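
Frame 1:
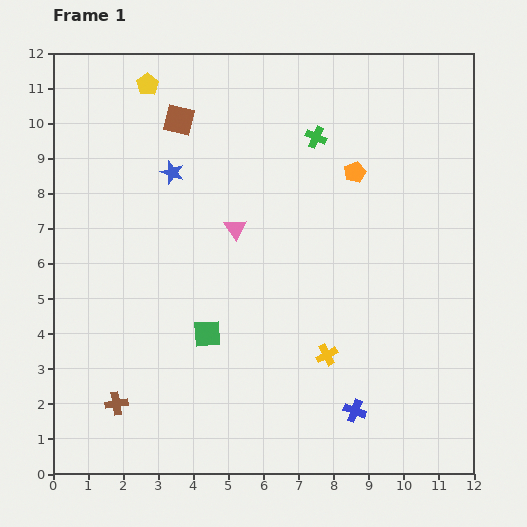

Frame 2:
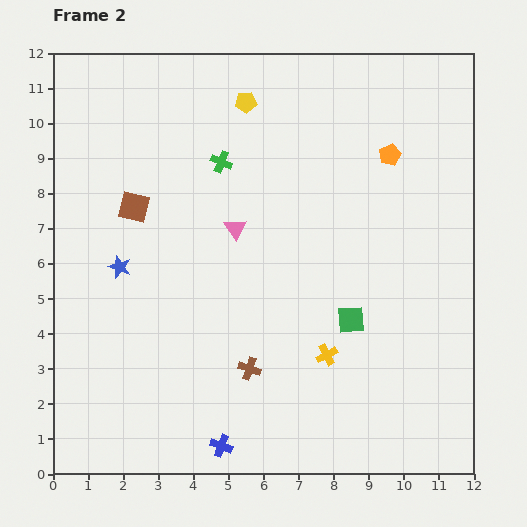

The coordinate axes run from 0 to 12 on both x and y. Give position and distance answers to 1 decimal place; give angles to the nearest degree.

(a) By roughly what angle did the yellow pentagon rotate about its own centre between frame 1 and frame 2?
30° clockwise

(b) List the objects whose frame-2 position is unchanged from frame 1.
the yellow cross, the pink triangle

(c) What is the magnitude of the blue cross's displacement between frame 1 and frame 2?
3.9

The blue cross moved from (8.6, 1.8) to (4.8, 0.8), a distance of √(3.8² + 1.0²) ≈ 3.9.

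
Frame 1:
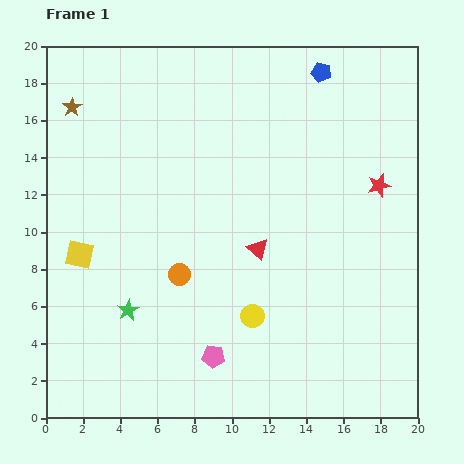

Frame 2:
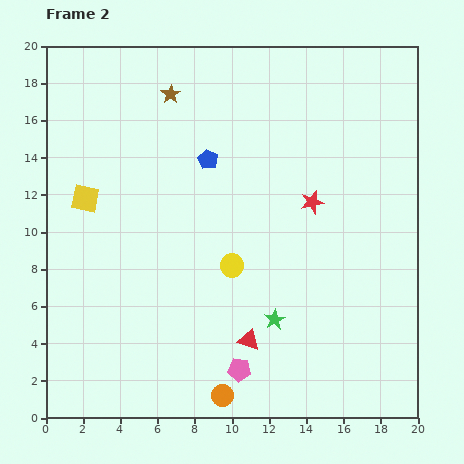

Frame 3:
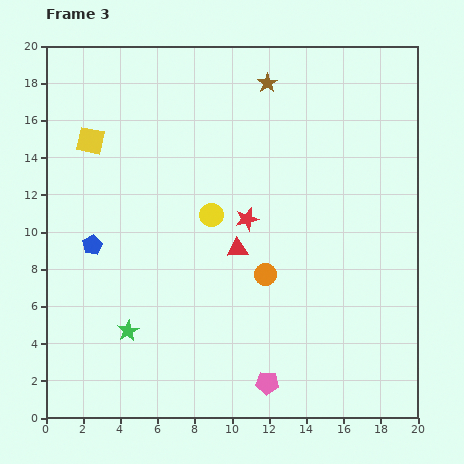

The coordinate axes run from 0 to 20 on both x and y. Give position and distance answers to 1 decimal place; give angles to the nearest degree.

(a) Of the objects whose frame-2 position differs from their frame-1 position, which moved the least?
the pink pentagon

(moved 1.6)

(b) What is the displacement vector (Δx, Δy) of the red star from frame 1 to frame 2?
(-3.6, -0.9)

The red star was at (17.9, 12.5) in frame 1 and (14.3, 11.6) in frame 2.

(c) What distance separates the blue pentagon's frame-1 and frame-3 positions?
15.4

The blue pentagon moved from (14.8, 18.6) to (2.5, 9.3), a distance of √(12.3² + 9.3²) ≈ 15.4.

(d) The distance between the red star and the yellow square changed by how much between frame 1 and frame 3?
-7.1

Distance in frame 1: 16.5. Distance in frame 3: 9.4.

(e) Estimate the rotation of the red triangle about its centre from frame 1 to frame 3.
47° counter-clockwise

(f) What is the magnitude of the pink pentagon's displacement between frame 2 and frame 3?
1.7

The pink pentagon moved from (10.4, 2.6) to (11.9, 1.9), a distance of √(1.5² + 0.7²) ≈ 1.7.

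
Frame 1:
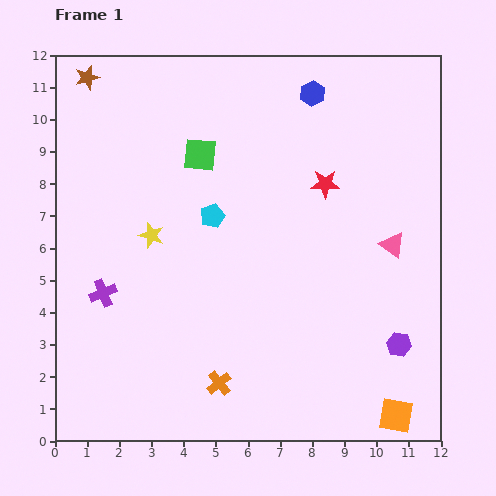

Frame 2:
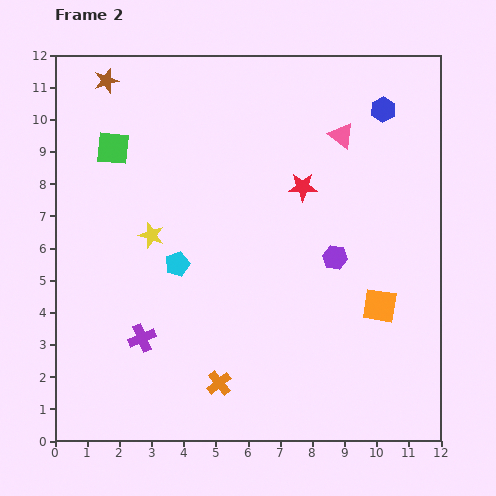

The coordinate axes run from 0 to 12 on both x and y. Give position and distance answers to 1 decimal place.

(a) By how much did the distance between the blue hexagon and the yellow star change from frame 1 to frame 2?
+1.5

Distance in frame 1: 6.7. Distance in frame 2: 8.2.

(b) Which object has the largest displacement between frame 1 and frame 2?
the pink triangle

(moved 3.8; next 3.4)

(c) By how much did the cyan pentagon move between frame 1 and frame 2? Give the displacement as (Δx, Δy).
(-1.1, -1.5)

The cyan pentagon was at (4.9, 7.0) in frame 1 and (3.8, 5.5) in frame 2.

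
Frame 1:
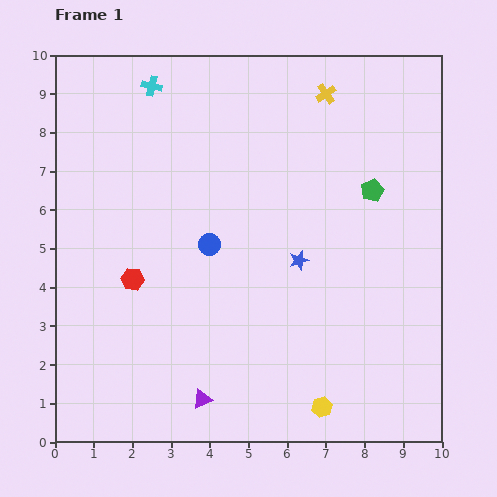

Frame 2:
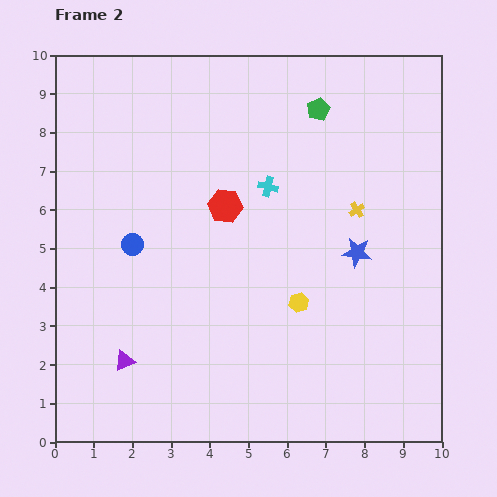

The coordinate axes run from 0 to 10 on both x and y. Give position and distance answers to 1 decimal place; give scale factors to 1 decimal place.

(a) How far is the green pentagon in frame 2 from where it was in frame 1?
2.5

The green pentagon moved from (8.2, 6.5) to (6.8, 8.6), a distance of √(1.4² + 2.1²) ≈ 2.5.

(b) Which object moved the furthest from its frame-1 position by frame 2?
the cyan cross

(moved 4.0; next 3.1)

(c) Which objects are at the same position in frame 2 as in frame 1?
none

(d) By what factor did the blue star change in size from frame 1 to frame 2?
1.5×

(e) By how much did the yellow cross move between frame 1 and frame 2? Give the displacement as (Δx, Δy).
(0.8, -3.0)

The yellow cross was at (7.0, 9.0) in frame 1 and (7.8, 6.0) in frame 2.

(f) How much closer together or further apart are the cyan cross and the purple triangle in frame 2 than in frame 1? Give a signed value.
-2.4

Distance in frame 1: 8.2. Distance in frame 2: 5.8.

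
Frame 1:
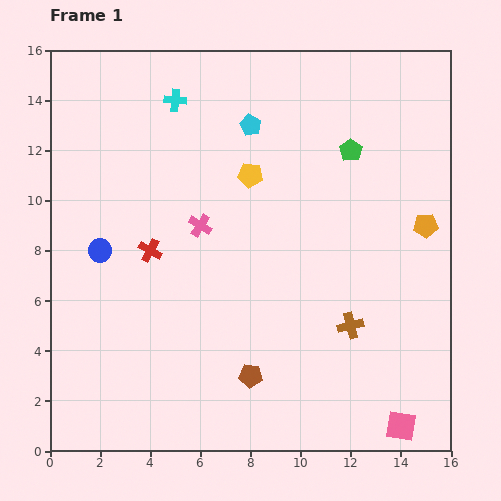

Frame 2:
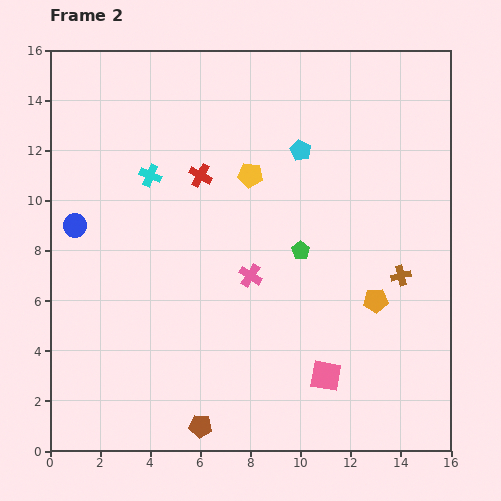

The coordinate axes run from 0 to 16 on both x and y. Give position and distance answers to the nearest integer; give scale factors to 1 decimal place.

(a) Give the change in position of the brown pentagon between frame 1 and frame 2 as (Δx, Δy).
(-2, -2)

The brown pentagon was at (8, 3) in frame 1 and (6, 1) in frame 2.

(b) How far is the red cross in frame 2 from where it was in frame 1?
4

The red cross moved from (4, 8) to (6, 11), a distance of √(2² + 3²) ≈ 4.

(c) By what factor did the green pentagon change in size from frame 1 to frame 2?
0.8×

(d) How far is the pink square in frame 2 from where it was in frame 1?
4

The pink square moved from (14, 1) to (11, 3), a distance of √(3² + 2²) ≈ 4.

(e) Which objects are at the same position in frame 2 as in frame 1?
the yellow pentagon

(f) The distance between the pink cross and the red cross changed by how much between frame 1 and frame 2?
+2

Distance in frame 1: 2. Distance in frame 2: 4.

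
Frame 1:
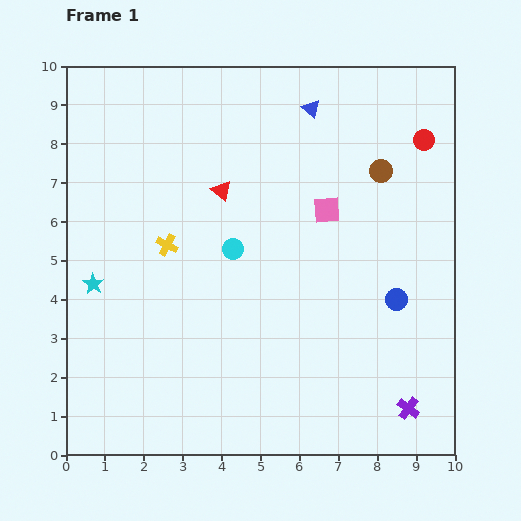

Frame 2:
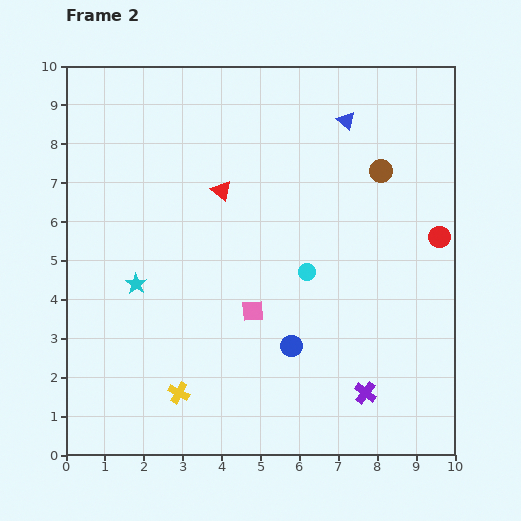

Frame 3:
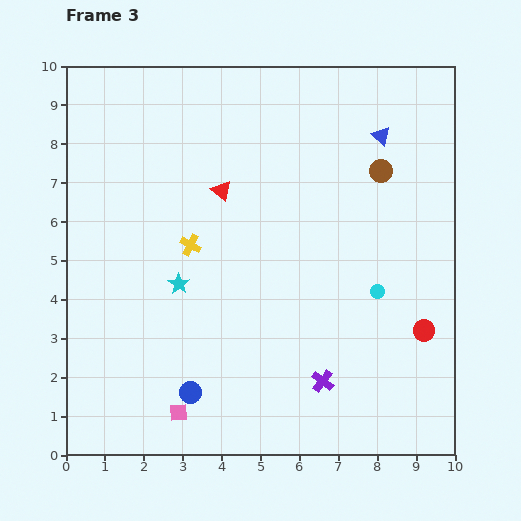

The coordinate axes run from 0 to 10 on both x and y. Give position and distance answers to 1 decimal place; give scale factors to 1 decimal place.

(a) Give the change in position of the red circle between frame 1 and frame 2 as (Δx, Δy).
(0.4, -2.5)

The red circle was at (9.2, 8.1) in frame 1 and (9.6, 5.6) in frame 2.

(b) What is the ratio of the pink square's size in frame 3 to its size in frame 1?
0.7×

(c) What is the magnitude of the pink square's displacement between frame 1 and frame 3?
6.4

The pink square moved from (6.7, 6.3) to (2.9, 1.1), a distance of √(3.8² + 5.2²) ≈ 6.4.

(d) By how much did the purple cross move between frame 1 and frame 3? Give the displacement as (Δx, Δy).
(-2.2, 0.7)

The purple cross was at (8.8, 1.2) in frame 1 and (6.6, 1.9) in frame 3.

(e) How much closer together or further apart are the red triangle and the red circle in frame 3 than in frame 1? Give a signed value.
+0.9

Distance in frame 1: 5.4. Distance in frame 3: 6.3.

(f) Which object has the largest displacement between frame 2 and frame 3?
the yellow cross

(moved 3.8; next 3.2)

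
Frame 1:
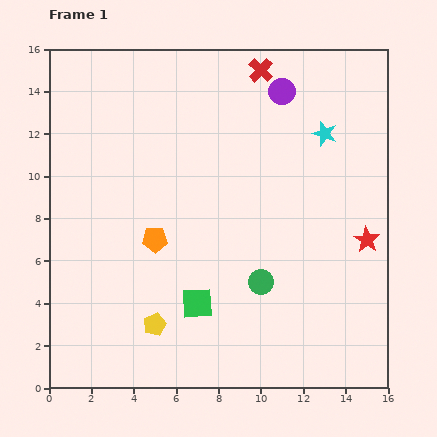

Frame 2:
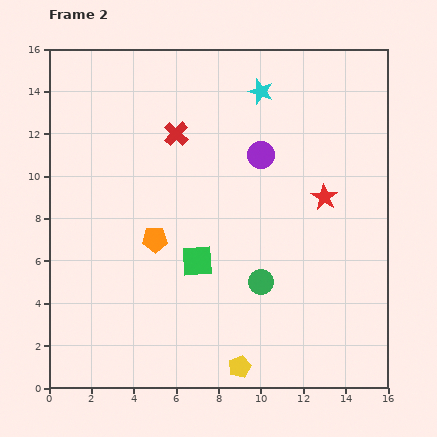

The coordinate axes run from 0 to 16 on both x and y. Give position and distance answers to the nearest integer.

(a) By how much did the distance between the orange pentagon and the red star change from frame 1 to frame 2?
-2

Distance in frame 1: 10. Distance in frame 2: 8.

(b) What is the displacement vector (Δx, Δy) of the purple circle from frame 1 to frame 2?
(-1, -3)

The purple circle was at (11, 14) in frame 1 and (10, 11) in frame 2.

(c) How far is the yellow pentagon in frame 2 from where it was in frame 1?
4

The yellow pentagon moved from (5, 3) to (9, 1), a distance of √(4² + 2²) ≈ 4.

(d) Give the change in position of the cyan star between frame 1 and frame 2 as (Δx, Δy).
(-3, 2)

The cyan star was at (13, 12) in frame 1 and (10, 14) in frame 2.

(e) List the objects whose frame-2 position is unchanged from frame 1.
the orange pentagon, the green circle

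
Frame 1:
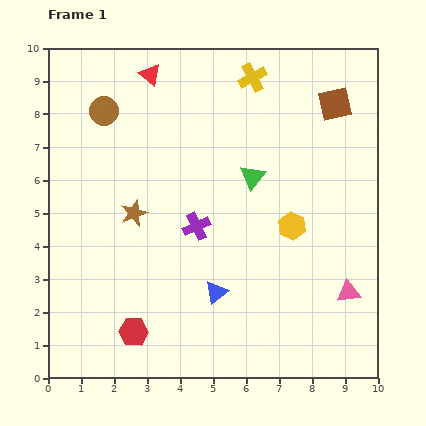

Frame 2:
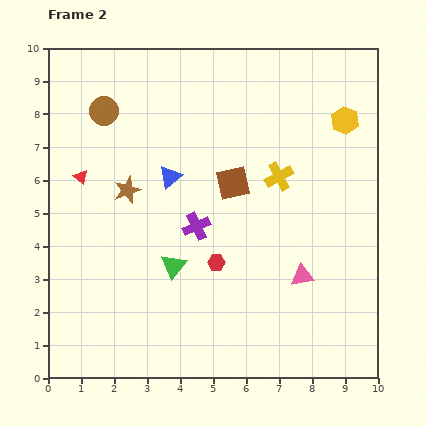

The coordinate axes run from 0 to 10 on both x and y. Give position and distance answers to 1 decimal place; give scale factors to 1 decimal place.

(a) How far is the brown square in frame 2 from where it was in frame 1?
3.9

The brown square moved from (8.7, 8.3) to (5.6, 5.9), a distance of √(3.1² + 2.4²) ≈ 3.9.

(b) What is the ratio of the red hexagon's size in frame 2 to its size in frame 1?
0.6×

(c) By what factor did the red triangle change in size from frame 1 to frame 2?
0.7×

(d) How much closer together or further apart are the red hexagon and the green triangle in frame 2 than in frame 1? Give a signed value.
-4.6

Distance in frame 1: 5.9. Distance in frame 2: 1.3.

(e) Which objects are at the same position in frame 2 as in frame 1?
the brown circle, the purple cross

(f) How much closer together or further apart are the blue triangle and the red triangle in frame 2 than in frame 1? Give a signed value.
-4.2

Distance in frame 1: 6.9. Distance in frame 2: 2.7.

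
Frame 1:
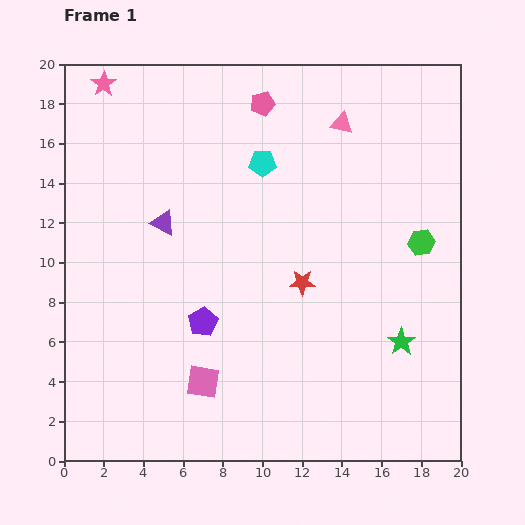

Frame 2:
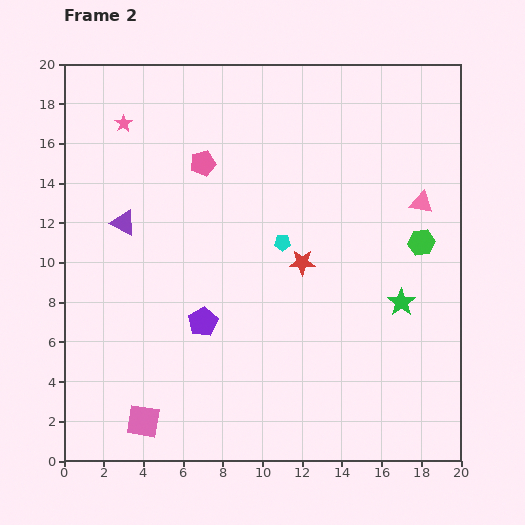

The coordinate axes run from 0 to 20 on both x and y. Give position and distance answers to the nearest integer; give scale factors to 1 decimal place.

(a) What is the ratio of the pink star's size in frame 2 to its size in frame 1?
0.7×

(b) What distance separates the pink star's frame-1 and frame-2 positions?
2

The pink star moved from (2, 19) to (3, 17), a distance of √(1² + 2²) ≈ 2.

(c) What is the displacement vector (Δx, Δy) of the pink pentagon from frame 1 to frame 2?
(-3, -3)

The pink pentagon was at (10, 18) in frame 1 and (7, 15) in frame 2.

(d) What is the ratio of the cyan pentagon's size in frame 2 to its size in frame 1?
0.6×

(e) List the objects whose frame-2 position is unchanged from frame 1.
the purple pentagon, the green hexagon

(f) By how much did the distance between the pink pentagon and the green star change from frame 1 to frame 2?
-2

Distance in frame 1: 14. Distance in frame 2: 12.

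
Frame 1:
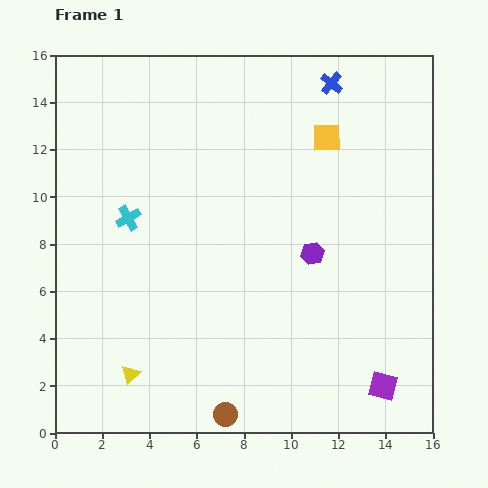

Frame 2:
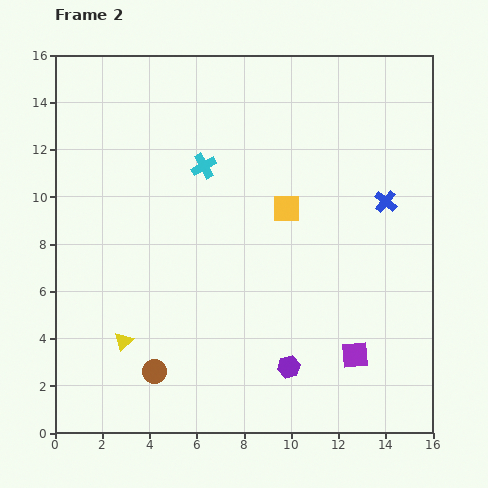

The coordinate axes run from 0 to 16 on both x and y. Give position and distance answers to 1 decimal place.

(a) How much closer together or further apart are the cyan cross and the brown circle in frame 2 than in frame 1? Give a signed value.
-0.4

Distance in frame 1: 9.3. Distance in frame 2: 8.9.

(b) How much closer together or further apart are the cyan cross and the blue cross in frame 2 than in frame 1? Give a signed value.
-2.5

Distance in frame 1: 10.3. Distance in frame 2: 7.8.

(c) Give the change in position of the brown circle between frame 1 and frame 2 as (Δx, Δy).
(-3.0, 1.8)

The brown circle was at (7.2, 0.8) in frame 1 and (4.2, 2.6) in frame 2.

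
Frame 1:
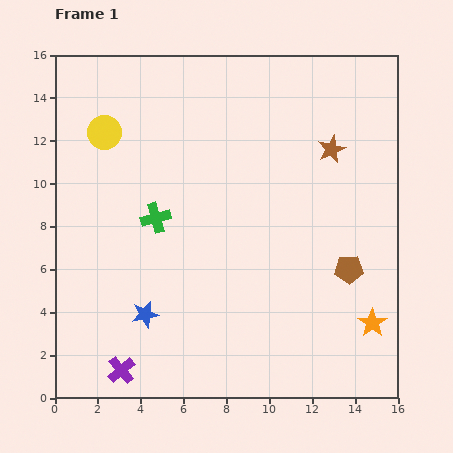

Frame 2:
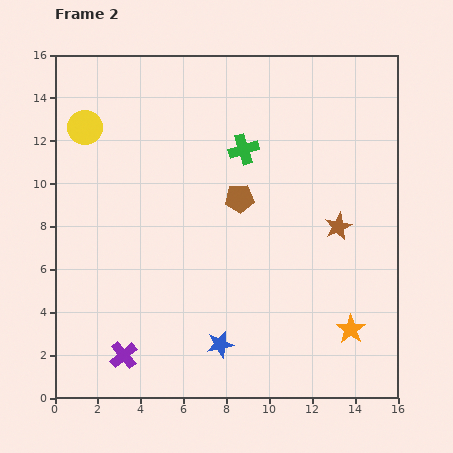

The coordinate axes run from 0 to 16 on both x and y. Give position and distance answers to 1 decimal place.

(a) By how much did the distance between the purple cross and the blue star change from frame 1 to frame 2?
+1.7

Distance in frame 1: 2.8. Distance in frame 2: 4.5.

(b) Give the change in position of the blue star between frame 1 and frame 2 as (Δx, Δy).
(3.5, -1.4)

The blue star was at (4.2, 3.9) in frame 1 and (7.7, 2.5) in frame 2.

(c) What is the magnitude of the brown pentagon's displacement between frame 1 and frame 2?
6.1

The brown pentagon moved from (13.7, 6.0) to (8.6, 9.3), a distance of √(5.1² + 3.3²) ≈ 6.1.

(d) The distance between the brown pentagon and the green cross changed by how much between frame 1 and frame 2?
-7.0

Distance in frame 1: 9.3. Distance in frame 2: 2.3.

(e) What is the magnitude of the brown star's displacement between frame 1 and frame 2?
3.6

The brown star moved from (12.9, 11.6) to (13.2, 8.0), a distance of √(0.3² + 3.6²) ≈ 3.6.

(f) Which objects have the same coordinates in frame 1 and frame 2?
none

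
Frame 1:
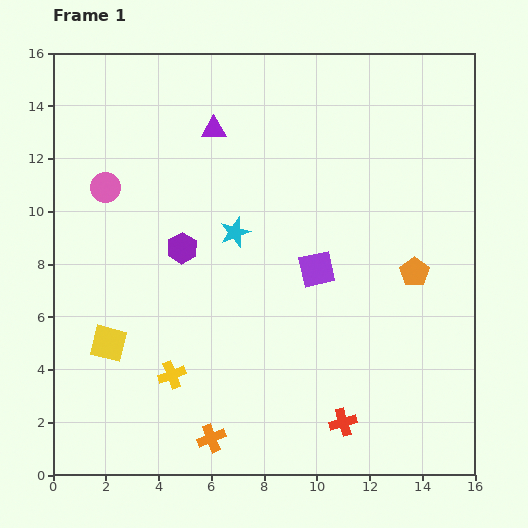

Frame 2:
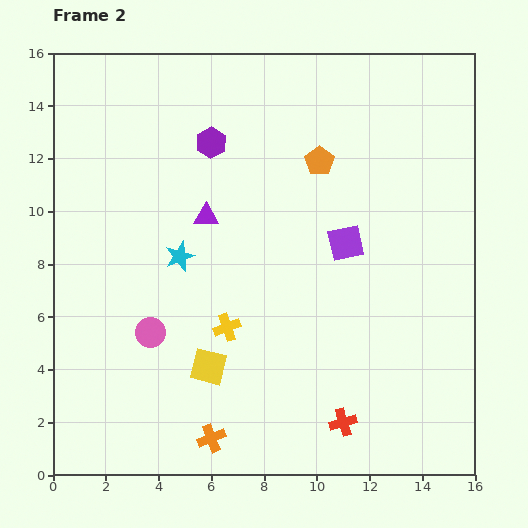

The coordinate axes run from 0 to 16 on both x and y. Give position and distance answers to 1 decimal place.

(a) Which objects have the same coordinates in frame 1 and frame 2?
the red cross, the orange cross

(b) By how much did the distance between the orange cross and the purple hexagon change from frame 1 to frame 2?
+3.9

Distance in frame 1: 7.3. Distance in frame 2: 11.2.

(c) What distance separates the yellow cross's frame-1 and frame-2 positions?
2.8

The yellow cross moved from (4.5, 3.8) to (6.6, 5.6), a distance of √(2.1² + 1.8²) ≈ 2.8.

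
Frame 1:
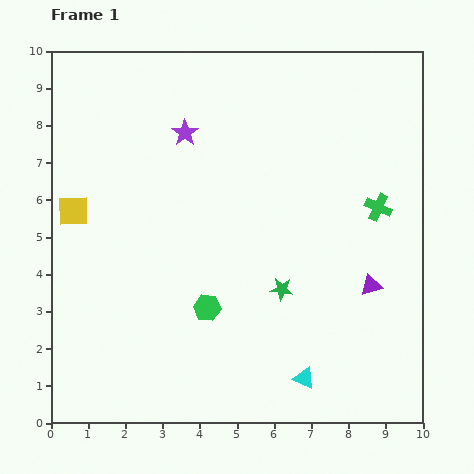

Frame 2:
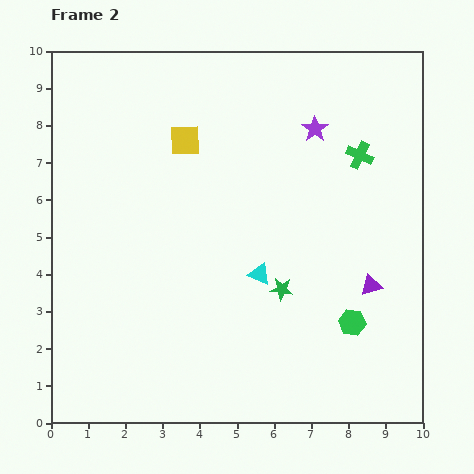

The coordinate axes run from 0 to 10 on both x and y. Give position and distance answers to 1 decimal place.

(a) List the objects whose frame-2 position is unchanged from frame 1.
the purple triangle, the green star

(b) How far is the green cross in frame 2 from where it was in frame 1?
1.5

The green cross moved from (8.8, 5.8) to (8.3, 7.2), a distance of √(0.5² + 1.4²) ≈ 1.5.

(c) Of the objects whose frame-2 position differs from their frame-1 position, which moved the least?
the green cross

(moved 1.5)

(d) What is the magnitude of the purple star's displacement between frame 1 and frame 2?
3.5

The purple star moved from (3.6, 7.8) to (7.1, 7.9), a distance of √(3.5² + 0.1²) ≈ 3.5.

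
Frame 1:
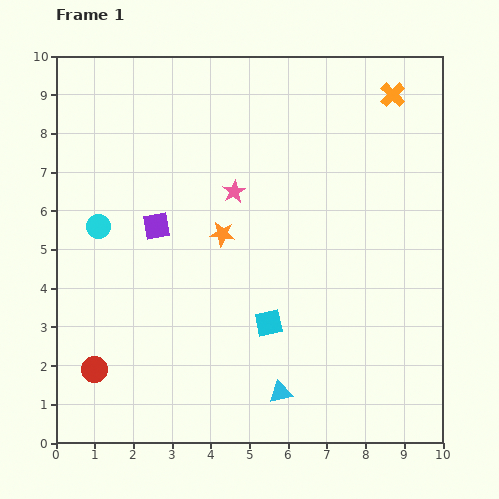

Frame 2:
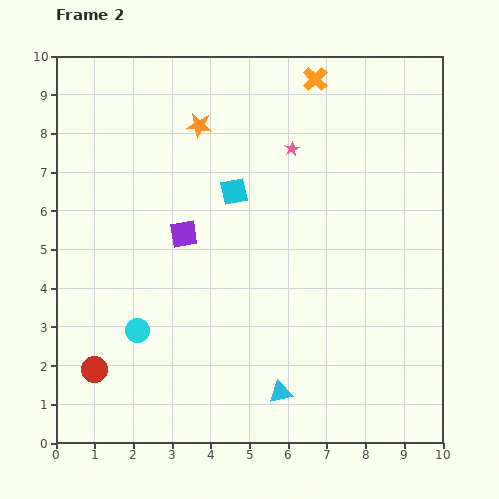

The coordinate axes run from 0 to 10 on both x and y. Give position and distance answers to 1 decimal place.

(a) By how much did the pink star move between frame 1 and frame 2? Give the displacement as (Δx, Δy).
(1.5, 1.1)

The pink star was at (4.6, 6.5) in frame 1 and (6.1, 7.6) in frame 2.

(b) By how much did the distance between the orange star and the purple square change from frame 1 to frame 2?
+1.1

Distance in frame 1: 1.7. Distance in frame 2: 2.8.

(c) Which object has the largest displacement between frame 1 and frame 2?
the cyan square

(moved 3.5; next 2.9)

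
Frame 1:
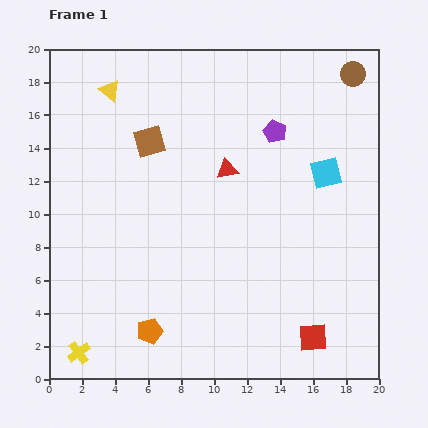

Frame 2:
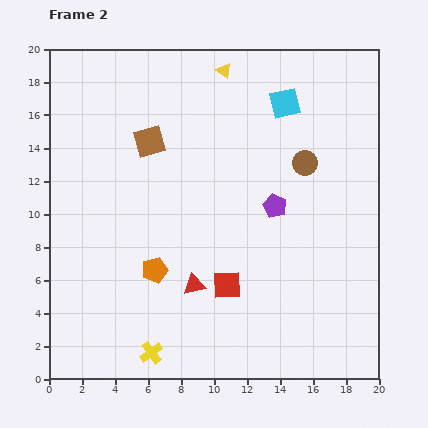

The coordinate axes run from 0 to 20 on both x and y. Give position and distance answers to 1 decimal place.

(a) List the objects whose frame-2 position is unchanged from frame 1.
the brown square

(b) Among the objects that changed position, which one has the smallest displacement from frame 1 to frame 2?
the orange pentagon

(moved 3.7)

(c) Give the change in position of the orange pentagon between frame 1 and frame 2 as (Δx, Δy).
(0.3, 3.7)

The orange pentagon was at (6.1, 2.9) in frame 1 and (6.4, 6.6) in frame 2.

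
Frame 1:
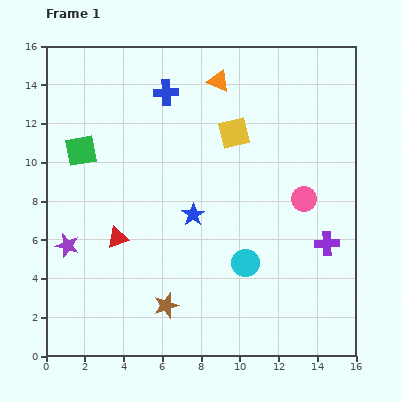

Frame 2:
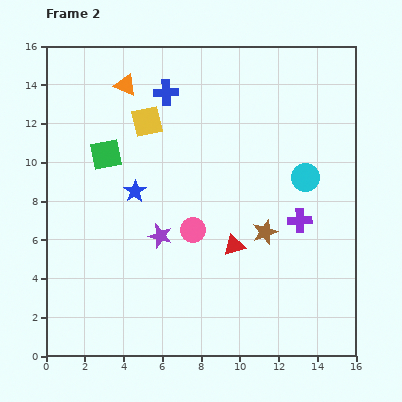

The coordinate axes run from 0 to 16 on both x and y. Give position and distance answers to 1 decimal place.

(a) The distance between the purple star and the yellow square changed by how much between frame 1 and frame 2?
-4.5

Distance in frame 1: 10.4. Distance in frame 2: 5.9.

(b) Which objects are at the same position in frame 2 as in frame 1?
the blue cross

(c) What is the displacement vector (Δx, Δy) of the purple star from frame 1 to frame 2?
(4.8, 0.5)

The purple star was at (1.1, 5.7) in frame 1 and (5.9, 6.2) in frame 2.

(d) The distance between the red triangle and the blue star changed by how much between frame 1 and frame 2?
+1.7

Distance in frame 1: 4.1. Distance in frame 2: 5.8.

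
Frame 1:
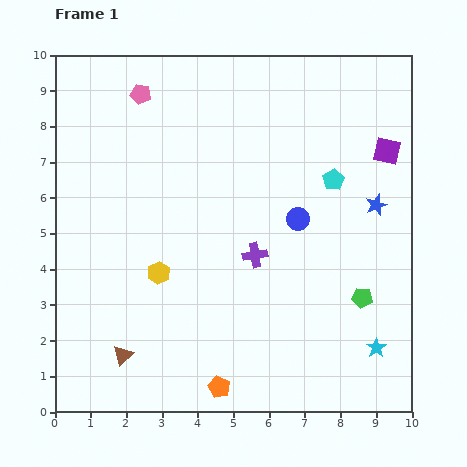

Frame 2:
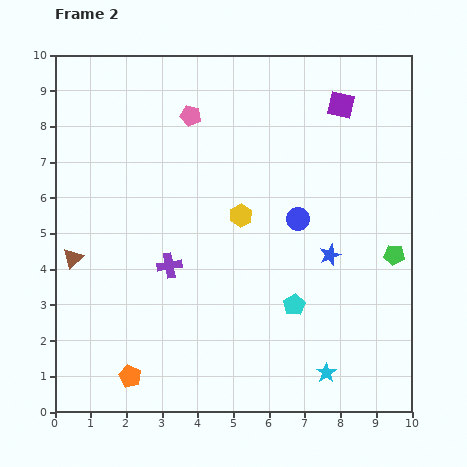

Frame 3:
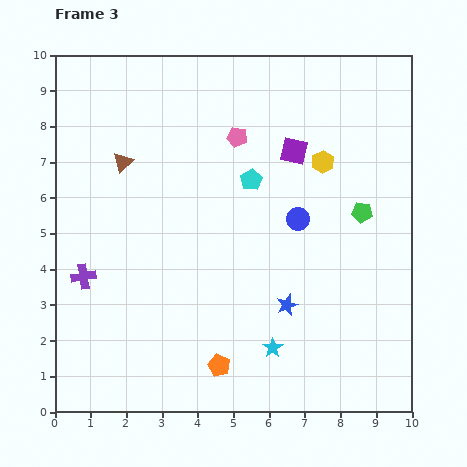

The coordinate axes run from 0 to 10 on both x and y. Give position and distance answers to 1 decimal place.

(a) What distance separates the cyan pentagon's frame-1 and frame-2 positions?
3.7

The cyan pentagon moved from (7.8, 6.5) to (6.7, 3.0), a distance of √(1.1² + 3.5²) ≈ 3.7.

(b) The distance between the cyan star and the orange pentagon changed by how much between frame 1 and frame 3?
-2.9

Distance in frame 1: 4.5. Distance in frame 3: 1.6.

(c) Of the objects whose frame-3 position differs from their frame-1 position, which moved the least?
the orange pentagon

(moved 0.6)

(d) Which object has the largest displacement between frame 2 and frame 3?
the cyan pentagon

(moved 3.7; next 3.0)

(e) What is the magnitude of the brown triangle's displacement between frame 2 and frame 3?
3.0

The brown triangle moved from (0.5, 4.3) to (1.9, 7.0), a distance of √(1.4² + 2.7²) ≈ 3.0.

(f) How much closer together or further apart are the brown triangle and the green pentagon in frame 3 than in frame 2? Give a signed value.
-2.2

Distance in frame 2: 9.0. Distance in frame 3: 6.8.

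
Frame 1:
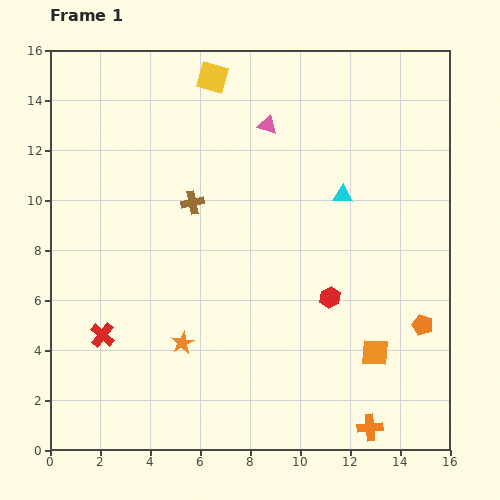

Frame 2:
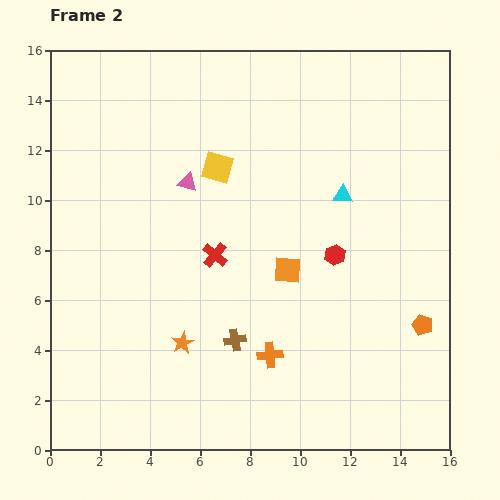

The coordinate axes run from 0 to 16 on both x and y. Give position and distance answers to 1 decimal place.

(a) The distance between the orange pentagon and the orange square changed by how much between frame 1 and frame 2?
+3.6

Distance in frame 1: 2.2. Distance in frame 2: 5.8.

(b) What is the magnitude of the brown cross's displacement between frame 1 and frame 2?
5.8

The brown cross moved from (5.7, 9.9) to (7.4, 4.4), a distance of √(1.7² + 5.5²) ≈ 5.8.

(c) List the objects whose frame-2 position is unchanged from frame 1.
the orange pentagon, the orange star, the cyan triangle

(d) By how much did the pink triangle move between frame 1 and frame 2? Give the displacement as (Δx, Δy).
(-3.2, -2.3)

The pink triangle was at (8.7, 13.0) in frame 1 and (5.5, 10.7) in frame 2.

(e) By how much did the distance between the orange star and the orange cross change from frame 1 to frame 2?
-4.7

Distance in frame 1: 8.2. Distance in frame 2: 3.5.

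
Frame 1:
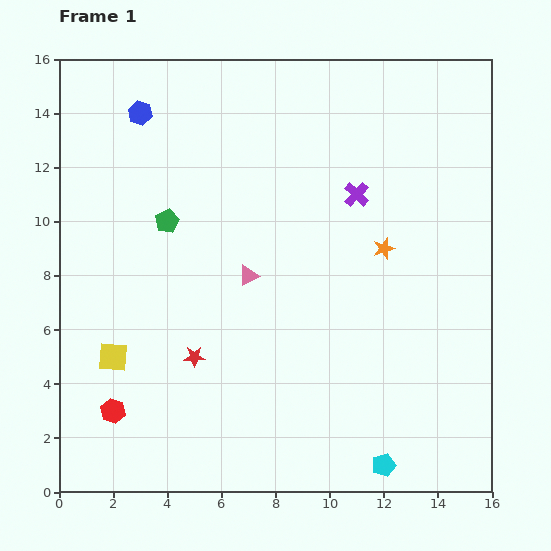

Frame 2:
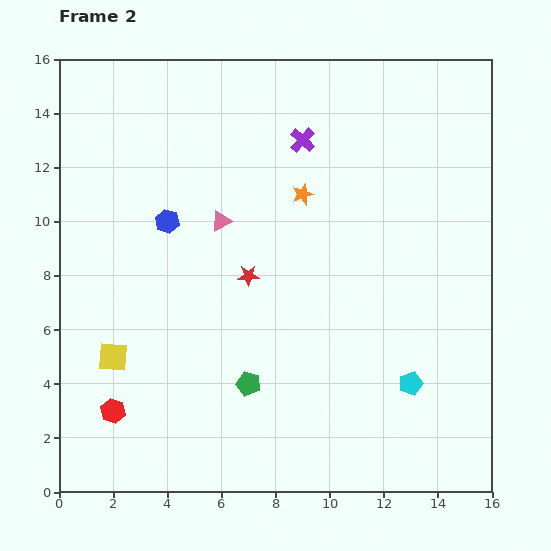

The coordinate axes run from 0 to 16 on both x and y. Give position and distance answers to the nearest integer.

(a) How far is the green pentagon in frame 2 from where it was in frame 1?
7

The green pentagon moved from (4, 10) to (7, 4), a distance of √(3² + 6²) ≈ 7.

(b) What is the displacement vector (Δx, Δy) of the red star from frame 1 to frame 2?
(2, 3)

The red star was at (5, 5) in frame 1 and (7, 8) in frame 2.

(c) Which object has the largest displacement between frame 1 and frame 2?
the green pentagon

(moved 7; next 4)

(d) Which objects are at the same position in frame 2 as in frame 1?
the yellow square, the red hexagon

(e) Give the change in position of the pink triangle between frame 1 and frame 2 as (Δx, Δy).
(-1, 2)

The pink triangle was at (7, 8) in frame 1 and (6, 10) in frame 2.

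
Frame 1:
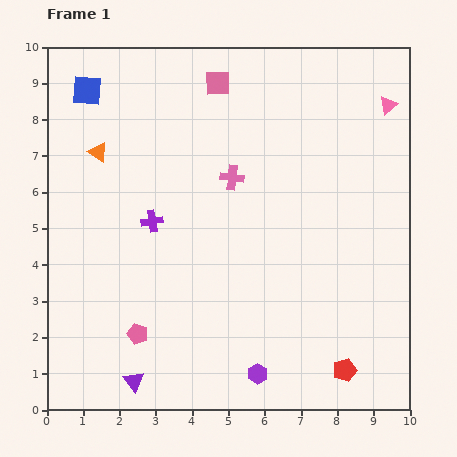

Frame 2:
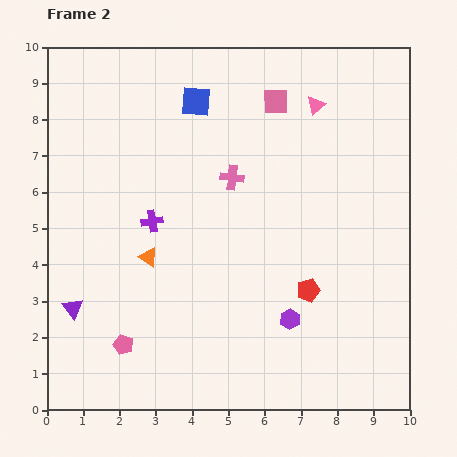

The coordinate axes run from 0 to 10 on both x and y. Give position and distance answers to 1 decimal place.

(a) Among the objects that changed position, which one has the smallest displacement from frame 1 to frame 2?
the pink pentagon

(moved 0.5)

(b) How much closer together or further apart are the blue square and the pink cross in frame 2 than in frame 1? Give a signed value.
-2.4

Distance in frame 1: 4.7. Distance in frame 2: 2.3.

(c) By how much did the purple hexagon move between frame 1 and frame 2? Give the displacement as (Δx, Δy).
(0.9, 1.5)

The purple hexagon was at (5.8, 1.0) in frame 1 and (6.7, 2.5) in frame 2.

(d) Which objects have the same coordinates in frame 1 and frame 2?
the purple cross, the pink cross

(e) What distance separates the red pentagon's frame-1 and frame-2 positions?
2.4

The red pentagon moved from (8.2, 1.1) to (7.2, 3.3), a distance of √(1.0² + 2.2²) ≈ 2.4.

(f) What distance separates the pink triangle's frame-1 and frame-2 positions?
2.0

The pink triangle moved from (9.4, 8.4) to (7.4, 8.4), a distance of √(2.0² + 0.0²) ≈ 2.0.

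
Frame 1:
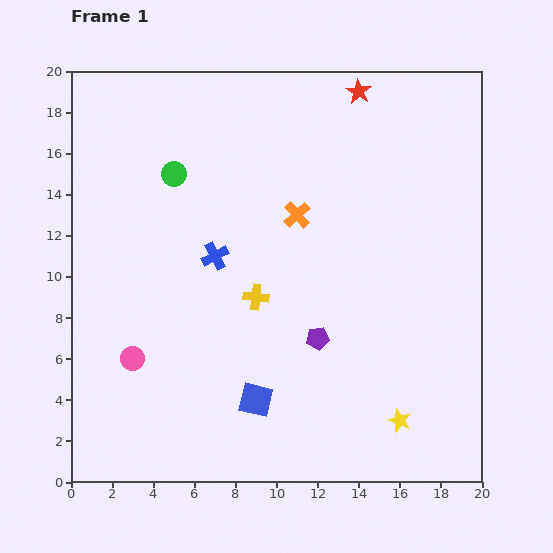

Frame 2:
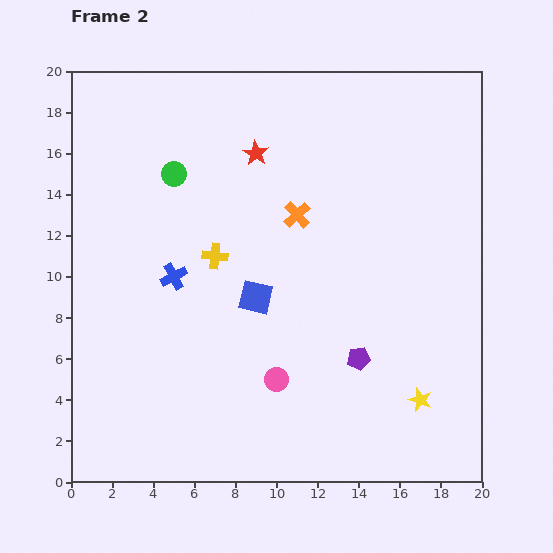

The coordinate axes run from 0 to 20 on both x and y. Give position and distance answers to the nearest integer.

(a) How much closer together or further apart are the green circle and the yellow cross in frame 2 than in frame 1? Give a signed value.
-3

Distance in frame 1: 7. Distance in frame 2: 4.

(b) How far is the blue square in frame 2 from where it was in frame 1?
5

The blue square moved from (9, 4) to (9, 9), a distance of √(0² + 5²) ≈ 5.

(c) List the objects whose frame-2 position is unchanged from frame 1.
the green circle, the orange cross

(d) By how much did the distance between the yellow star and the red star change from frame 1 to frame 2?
-2

Distance in frame 1: 16. Distance in frame 2: 14.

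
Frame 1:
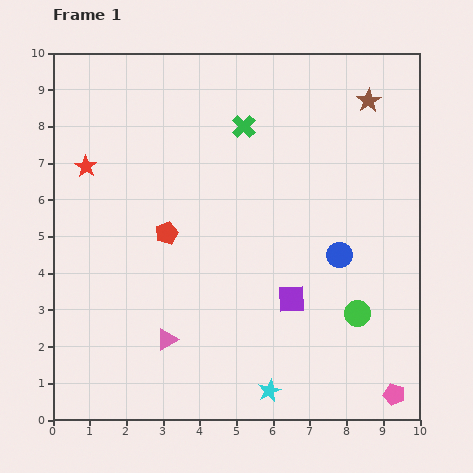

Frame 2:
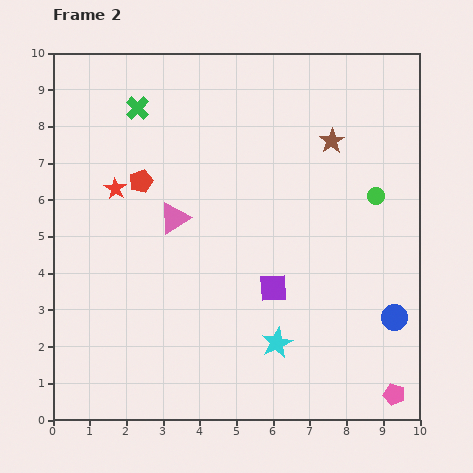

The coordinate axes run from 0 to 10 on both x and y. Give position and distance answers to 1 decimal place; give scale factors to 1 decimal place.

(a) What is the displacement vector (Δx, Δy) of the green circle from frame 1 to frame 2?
(0.5, 3.2)

The green circle was at (8.3, 2.9) in frame 1 and (8.8, 6.1) in frame 2.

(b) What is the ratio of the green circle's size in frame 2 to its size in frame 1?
0.7×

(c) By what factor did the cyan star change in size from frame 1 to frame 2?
1.4×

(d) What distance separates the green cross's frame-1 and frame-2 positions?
2.9

The green cross moved from (5.2, 8.0) to (2.3, 8.5), a distance of √(2.9² + 0.5²) ≈ 2.9.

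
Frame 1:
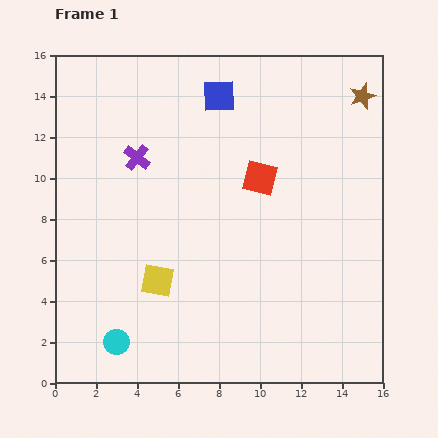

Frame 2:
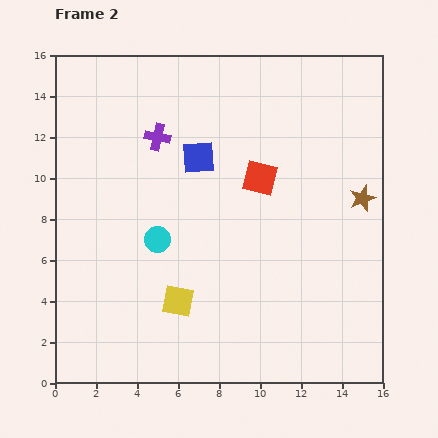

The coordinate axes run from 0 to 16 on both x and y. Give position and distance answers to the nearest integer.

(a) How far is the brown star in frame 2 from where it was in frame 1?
5

The brown star moved from (15, 14) to (15, 9), a distance of √(0² + 5²) ≈ 5.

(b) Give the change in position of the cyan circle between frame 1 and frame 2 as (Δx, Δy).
(2, 5)

The cyan circle was at (3, 2) in frame 1 and (5, 7) in frame 2.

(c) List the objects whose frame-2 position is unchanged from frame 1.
the red square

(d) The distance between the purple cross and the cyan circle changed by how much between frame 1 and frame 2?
-4

Distance in frame 1: 9. Distance in frame 2: 5.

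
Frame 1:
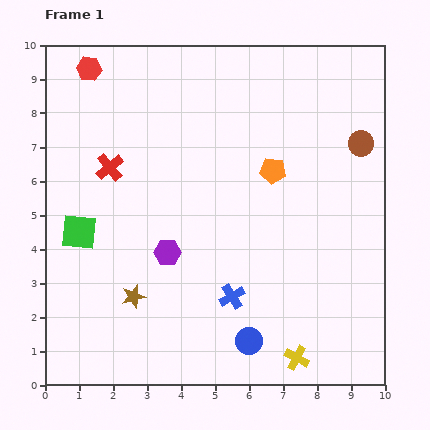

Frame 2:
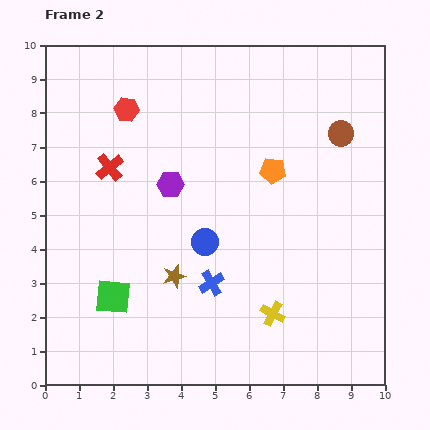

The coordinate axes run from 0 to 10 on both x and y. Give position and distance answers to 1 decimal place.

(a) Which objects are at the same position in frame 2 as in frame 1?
the orange pentagon, the red cross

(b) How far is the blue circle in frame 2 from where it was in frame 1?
3.2

The blue circle moved from (6.0, 1.3) to (4.7, 4.2), a distance of √(1.3² + 2.9²) ≈ 3.2.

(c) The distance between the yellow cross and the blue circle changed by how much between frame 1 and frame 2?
+1.4

Distance in frame 1: 1.5. Distance in frame 2: 2.9.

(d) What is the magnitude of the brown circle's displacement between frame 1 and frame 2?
0.7

The brown circle moved from (9.3, 7.1) to (8.7, 7.4), a distance of √(0.6² + 0.3²) ≈ 0.7.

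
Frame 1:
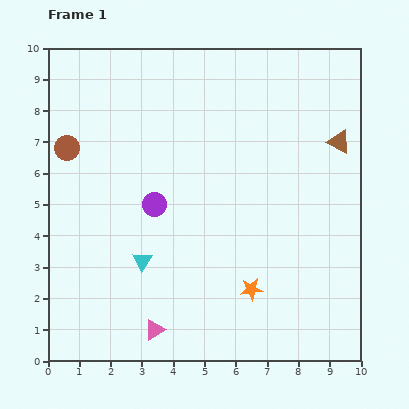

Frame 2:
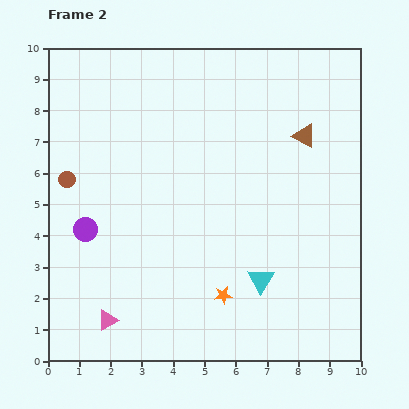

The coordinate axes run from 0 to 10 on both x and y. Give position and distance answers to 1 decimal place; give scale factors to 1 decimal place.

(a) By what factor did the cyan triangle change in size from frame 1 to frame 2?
1.4×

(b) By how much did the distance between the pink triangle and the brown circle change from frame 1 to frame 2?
-1.7

Distance in frame 1: 6.4. Distance in frame 2: 4.7.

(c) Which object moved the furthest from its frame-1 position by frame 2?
the cyan triangle

(moved 3.8; next 2.3)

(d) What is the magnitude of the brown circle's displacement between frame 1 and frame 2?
1.0

The brown circle moved from (0.6, 6.8) to (0.6, 5.8), a distance of √(0.0² + 1.0²) ≈ 1.0.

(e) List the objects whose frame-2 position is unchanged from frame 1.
none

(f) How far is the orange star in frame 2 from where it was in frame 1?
0.9

The orange star moved from (6.5, 2.3) to (5.6, 2.1), a distance of √(0.9² + 0.2²) ≈ 0.9.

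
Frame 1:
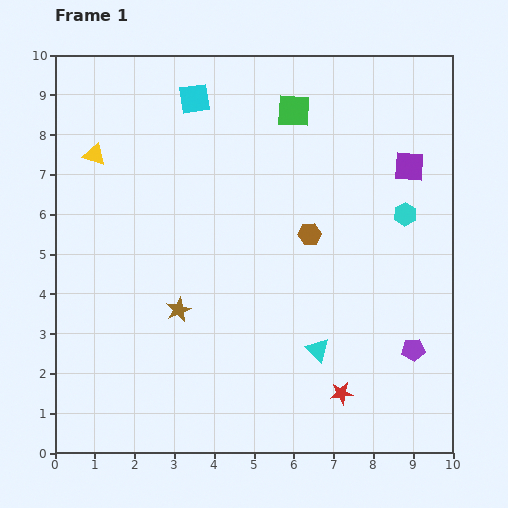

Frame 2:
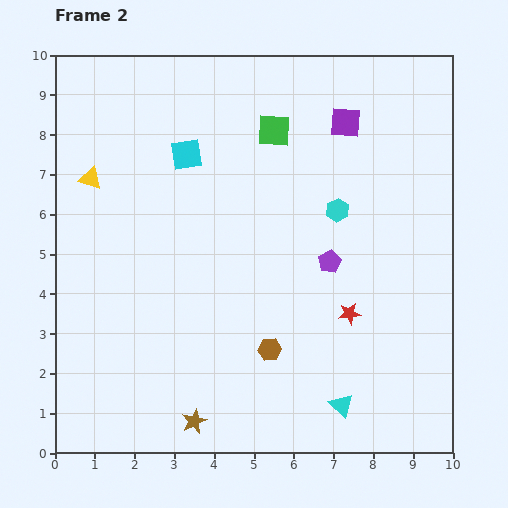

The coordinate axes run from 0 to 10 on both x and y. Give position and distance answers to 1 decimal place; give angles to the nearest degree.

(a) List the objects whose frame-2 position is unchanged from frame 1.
none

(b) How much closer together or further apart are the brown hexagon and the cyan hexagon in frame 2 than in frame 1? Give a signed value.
+1.4

Distance in frame 1: 2.5. Distance in frame 2: 3.9.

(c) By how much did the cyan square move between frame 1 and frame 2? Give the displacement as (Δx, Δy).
(-0.2, -1.4)

The cyan square was at (3.5, 8.9) in frame 1 and (3.3, 7.5) in frame 2.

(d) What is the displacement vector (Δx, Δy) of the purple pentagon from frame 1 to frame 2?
(-2.1, 2.2)

The purple pentagon was at (9.0, 2.6) in frame 1 and (6.9, 4.8) in frame 2.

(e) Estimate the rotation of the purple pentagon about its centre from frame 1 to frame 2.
23° counter-clockwise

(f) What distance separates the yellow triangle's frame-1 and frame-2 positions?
0.6

The yellow triangle moved from (1.0, 7.5) to (0.9, 6.9), a distance of √(0.1² + 0.6²) ≈ 0.6.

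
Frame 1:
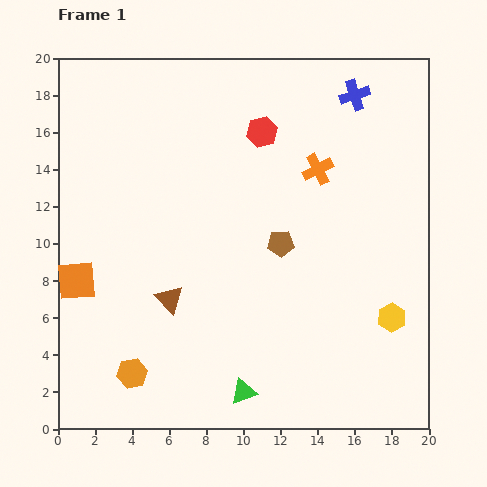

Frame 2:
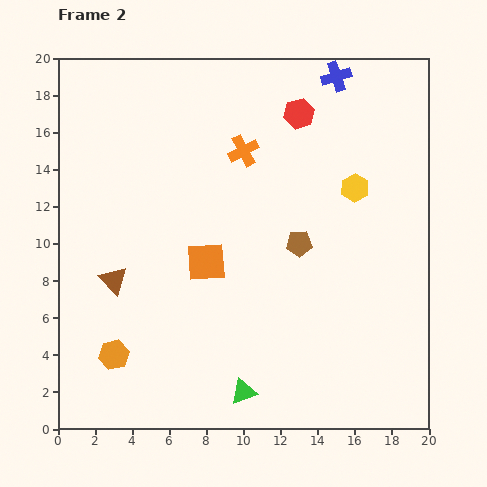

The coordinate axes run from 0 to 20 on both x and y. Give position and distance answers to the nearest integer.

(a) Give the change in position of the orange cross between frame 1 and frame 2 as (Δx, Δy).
(-4, 1)

The orange cross was at (14, 14) in frame 1 and (10, 15) in frame 2.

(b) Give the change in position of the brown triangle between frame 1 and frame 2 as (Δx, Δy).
(-3, 1)

The brown triangle was at (6, 7) in frame 1 and (3, 8) in frame 2.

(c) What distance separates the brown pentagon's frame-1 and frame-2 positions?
1

The brown pentagon moved from (12, 10) to (13, 10), a distance of √(1² + 0²) ≈ 1.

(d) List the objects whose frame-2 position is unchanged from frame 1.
the green triangle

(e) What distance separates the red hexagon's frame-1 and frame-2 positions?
2

The red hexagon moved from (11, 16) to (13, 17), a distance of √(2² + 1²) ≈ 2.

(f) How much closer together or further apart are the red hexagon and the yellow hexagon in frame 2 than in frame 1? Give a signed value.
-7

Distance in frame 1: 12. Distance in frame 2: 5.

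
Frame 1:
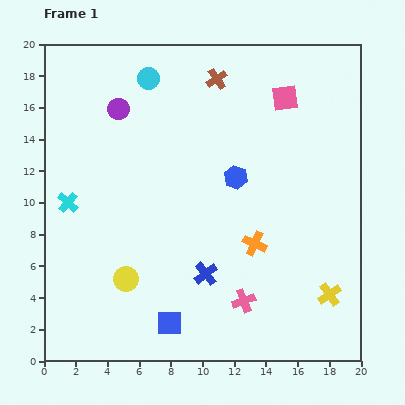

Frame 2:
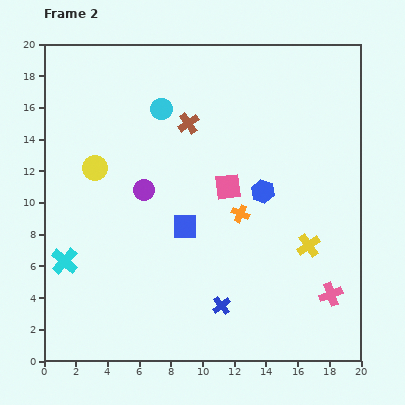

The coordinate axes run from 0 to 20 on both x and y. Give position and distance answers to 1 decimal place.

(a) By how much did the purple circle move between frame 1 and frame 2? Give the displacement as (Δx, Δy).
(1.6, -5.1)

The purple circle was at (4.7, 15.9) in frame 1 and (6.3, 10.8) in frame 2.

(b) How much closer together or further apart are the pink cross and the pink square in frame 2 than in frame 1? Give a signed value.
-3.7

Distance in frame 1: 13.1. Distance in frame 2: 9.4.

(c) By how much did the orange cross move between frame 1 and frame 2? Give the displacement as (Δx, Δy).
(-0.9, 1.9)

The orange cross was at (13.3, 7.4) in frame 1 and (12.4, 9.3) in frame 2.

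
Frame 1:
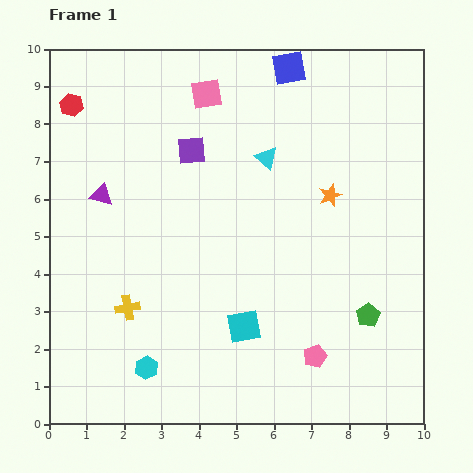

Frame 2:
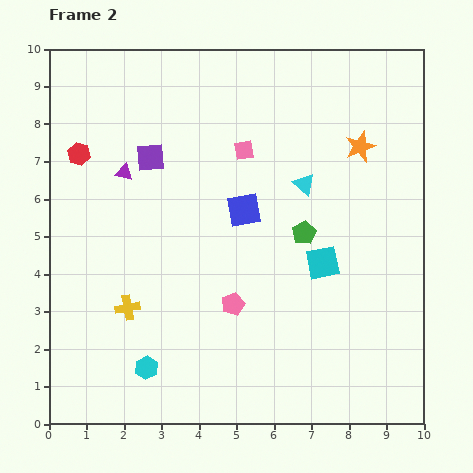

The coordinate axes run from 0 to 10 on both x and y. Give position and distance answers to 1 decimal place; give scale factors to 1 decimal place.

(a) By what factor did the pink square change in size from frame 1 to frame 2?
0.6×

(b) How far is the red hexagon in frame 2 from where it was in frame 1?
1.3

The red hexagon moved from (0.6, 8.5) to (0.8, 7.2), a distance of √(0.2² + 1.3²) ≈ 1.3.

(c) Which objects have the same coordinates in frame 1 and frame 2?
the yellow cross, the cyan hexagon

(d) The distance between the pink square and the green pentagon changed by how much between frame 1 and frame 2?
-4.6

Distance in frame 1: 7.3. Distance in frame 2: 2.7.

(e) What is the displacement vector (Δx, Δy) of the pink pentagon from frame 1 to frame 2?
(-2.2, 1.4)

The pink pentagon was at (7.1, 1.8) in frame 1 and (4.9, 3.2) in frame 2.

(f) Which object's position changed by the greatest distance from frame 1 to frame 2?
the blue square

(moved 4.0; next 2.8)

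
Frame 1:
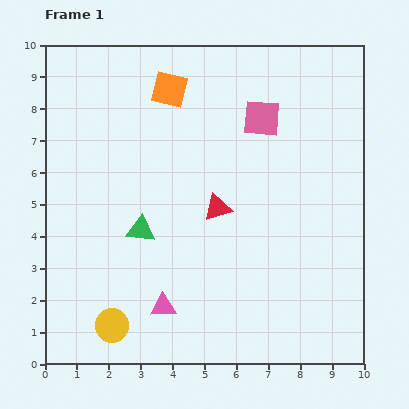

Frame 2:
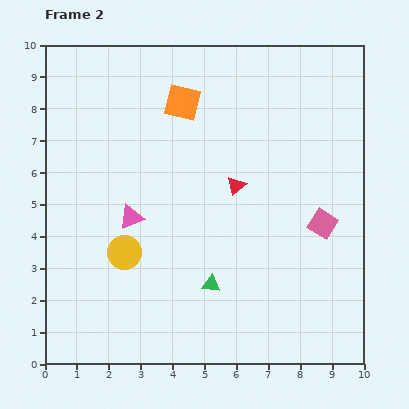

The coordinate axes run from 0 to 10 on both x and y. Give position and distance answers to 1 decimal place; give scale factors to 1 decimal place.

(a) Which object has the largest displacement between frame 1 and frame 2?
the pink square

(moved 3.8; next 3.0)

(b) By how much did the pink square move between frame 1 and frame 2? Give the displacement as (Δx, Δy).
(1.9, -3.3)

The pink square was at (6.8, 7.7) in frame 1 and (8.7, 4.4) in frame 2.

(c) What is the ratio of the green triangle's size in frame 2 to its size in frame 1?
0.6×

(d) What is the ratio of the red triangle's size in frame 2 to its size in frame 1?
0.7×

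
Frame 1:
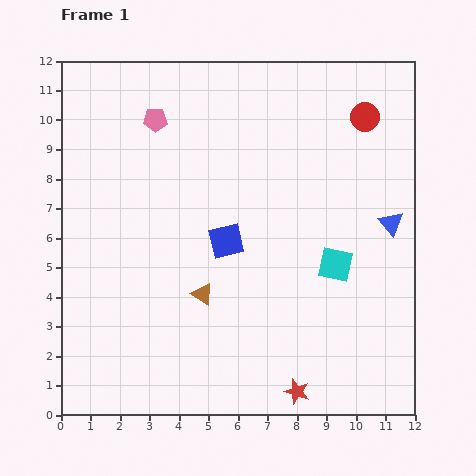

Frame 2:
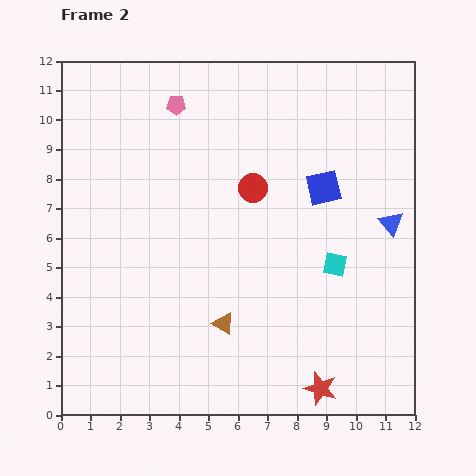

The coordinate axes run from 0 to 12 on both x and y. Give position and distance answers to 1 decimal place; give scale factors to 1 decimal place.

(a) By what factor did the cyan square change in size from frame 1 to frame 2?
0.7×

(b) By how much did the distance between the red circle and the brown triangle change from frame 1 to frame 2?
-3.4

Distance in frame 1: 8.1. Distance in frame 2: 4.7.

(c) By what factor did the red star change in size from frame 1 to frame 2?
1.3×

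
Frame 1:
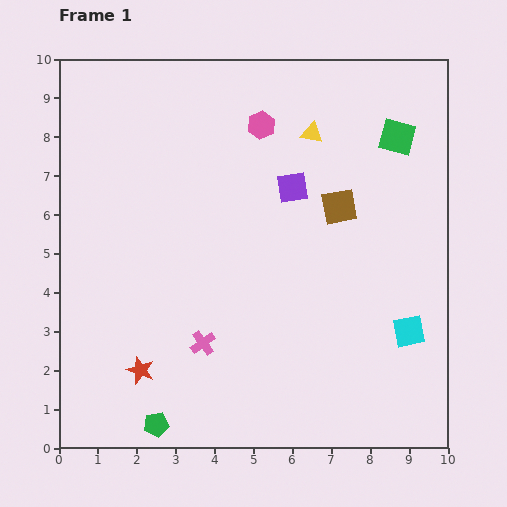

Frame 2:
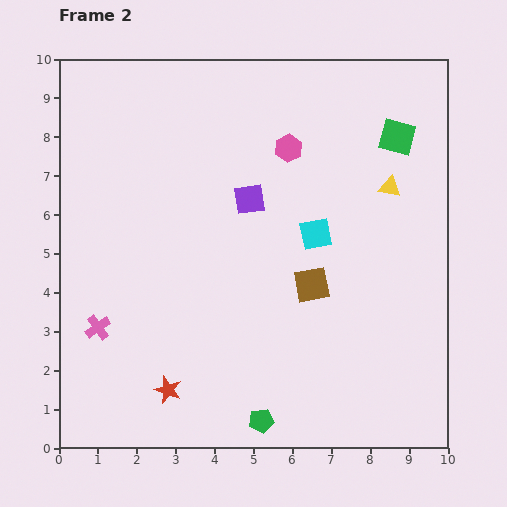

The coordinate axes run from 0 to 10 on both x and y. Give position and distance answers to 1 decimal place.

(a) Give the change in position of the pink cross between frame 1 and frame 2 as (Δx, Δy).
(-2.7, 0.4)

The pink cross was at (3.7, 2.7) in frame 1 and (1.0, 3.1) in frame 2.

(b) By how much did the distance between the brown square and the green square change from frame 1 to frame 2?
+2.1

Distance in frame 1: 2.3. Distance in frame 2: 4.4.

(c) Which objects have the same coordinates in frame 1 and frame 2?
the green square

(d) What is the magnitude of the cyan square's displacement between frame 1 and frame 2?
3.5

The cyan square moved from (9.0, 3.0) to (6.6, 5.5), a distance of √(2.4² + 2.5²) ≈ 3.5.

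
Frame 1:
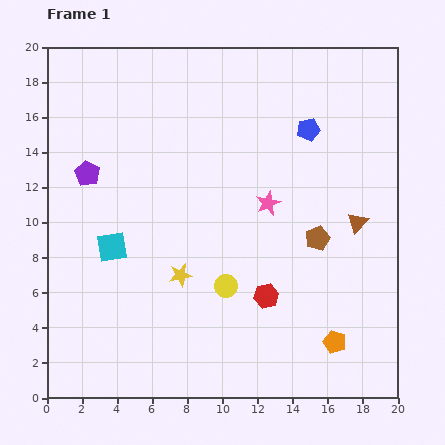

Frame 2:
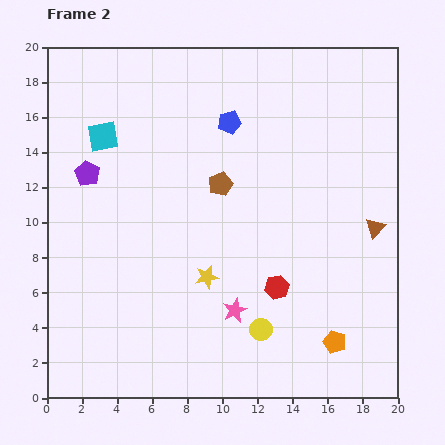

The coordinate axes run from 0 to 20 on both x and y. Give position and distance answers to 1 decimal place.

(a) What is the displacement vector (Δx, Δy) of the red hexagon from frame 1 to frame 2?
(0.6, 0.5)

The red hexagon was at (12.5, 5.8) in frame 1 and (13.1, 6.3) in frame 2.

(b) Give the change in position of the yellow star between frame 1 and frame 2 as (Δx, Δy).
(1.5, -0.1)

The yellow star was at (7.6, 7.0) in frame 1 and (9.1, 6.9) in frame 2.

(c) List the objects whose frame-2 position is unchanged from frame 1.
the purple pentagon, the orange pentagon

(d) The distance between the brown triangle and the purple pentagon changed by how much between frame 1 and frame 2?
+1.0

Distance in frame 1: 15.7. Distance in frame 2: 16.7.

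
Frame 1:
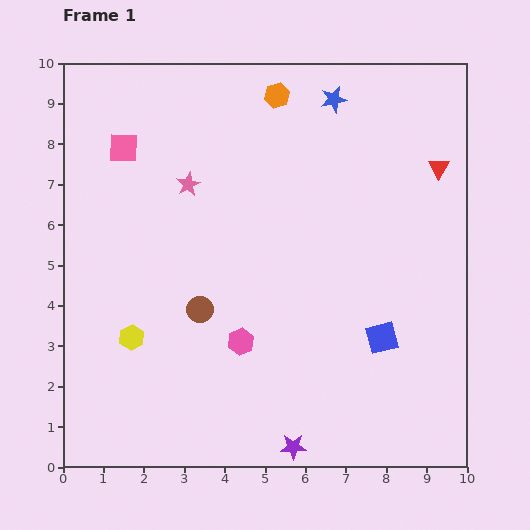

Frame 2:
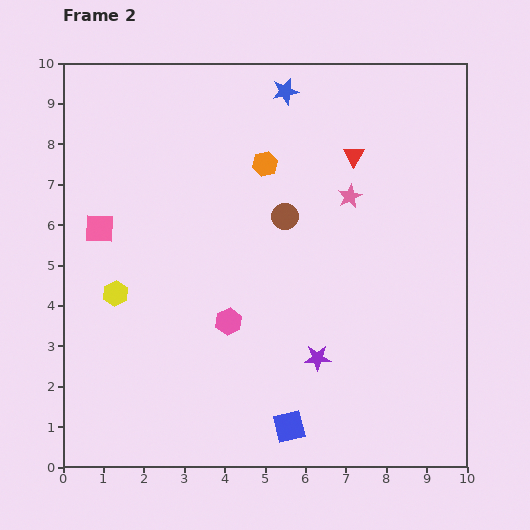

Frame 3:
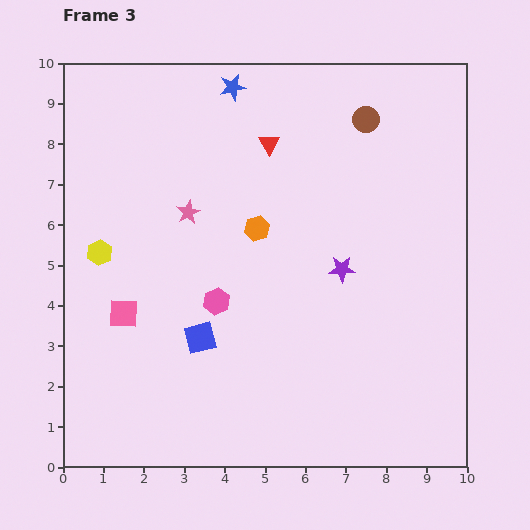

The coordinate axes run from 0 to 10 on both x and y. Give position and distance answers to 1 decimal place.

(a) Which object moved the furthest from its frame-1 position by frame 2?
the pink star

(moved 4.0; next 3.2)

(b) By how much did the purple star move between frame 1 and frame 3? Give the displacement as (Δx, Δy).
(1.2, 4.4)

The purple star was at (5.7, 0.5) in frame 1 and (6.9, 4.9) in frame 3.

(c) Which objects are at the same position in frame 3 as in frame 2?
none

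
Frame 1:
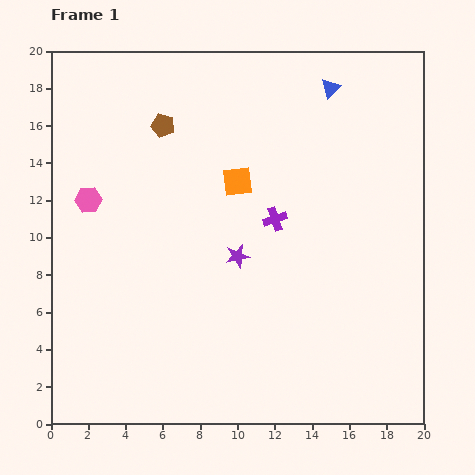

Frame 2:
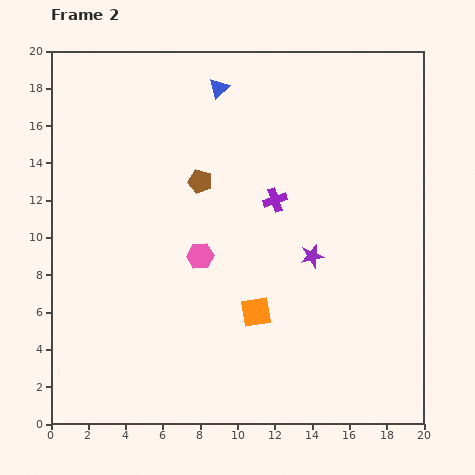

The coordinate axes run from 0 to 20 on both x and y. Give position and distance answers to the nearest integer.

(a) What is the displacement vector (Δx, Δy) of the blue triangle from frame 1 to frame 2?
(-6, 0)

The blue triangle was at (15, 18) in frame 1 and (9, 18) in frame 2.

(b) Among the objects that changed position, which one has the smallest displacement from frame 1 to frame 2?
the purple cross

(moved 1)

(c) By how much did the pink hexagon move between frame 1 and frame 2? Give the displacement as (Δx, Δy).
(6, -3)

The pink hexagon was at (2, 12) in frame 1 and (8, 9) in frame 2.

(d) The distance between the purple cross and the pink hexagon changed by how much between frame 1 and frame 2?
-5

Distance in frame 1: 10. Distance in frame 2: 5.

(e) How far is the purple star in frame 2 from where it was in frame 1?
4

The purple star moved from (10, 9) to (14, 9), a distance of √(4² + 0²) ≈ 4.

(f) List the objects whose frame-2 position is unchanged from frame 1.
none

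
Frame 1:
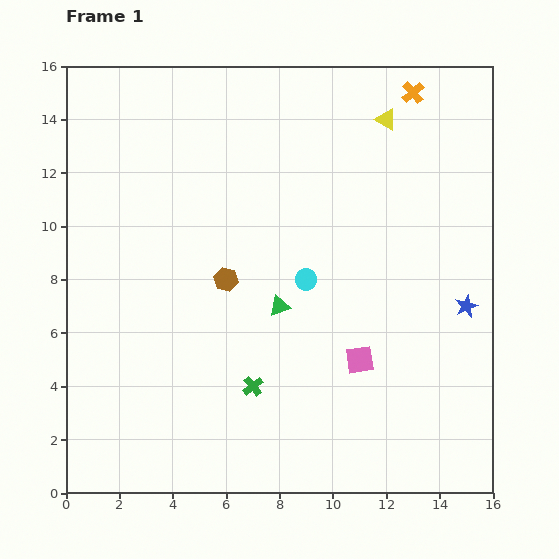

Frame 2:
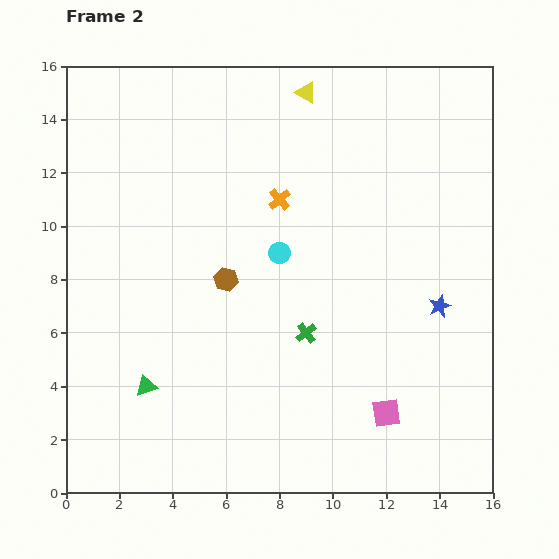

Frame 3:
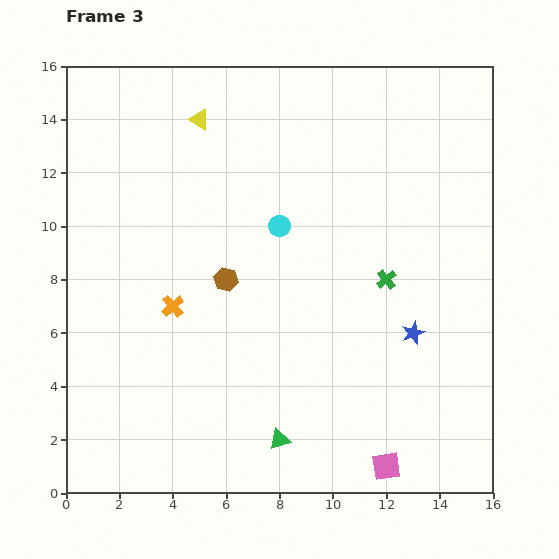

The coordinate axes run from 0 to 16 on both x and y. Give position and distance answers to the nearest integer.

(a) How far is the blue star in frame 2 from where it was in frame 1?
1

The blue star moved from (15, 7) to (14, 7), a distance of √(1² + 0²) ≈ 1.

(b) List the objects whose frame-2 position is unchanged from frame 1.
the brown hexagon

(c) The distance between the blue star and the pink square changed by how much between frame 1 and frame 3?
+1

Distance in frame 1: 4. Distance in frame 3: 5.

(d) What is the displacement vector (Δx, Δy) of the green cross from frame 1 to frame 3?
(5, 4)

The green cross was at (7, 4) in frame 1 and (12, 8) in frame 3.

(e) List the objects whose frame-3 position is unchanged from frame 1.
the brown hexagon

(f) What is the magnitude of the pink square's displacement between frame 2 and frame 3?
2

The pink square moved from (12, 3) to (12, 1), a distance of √(0² + 2²) ≈ 2.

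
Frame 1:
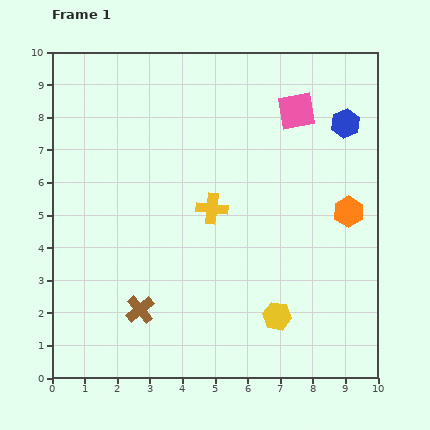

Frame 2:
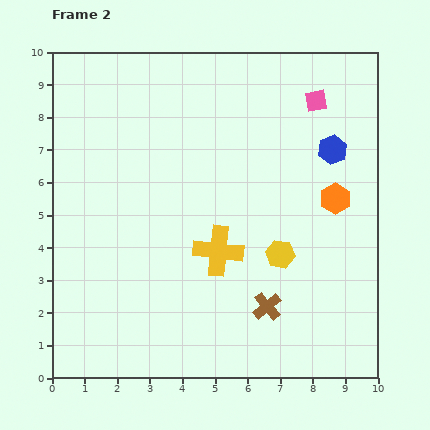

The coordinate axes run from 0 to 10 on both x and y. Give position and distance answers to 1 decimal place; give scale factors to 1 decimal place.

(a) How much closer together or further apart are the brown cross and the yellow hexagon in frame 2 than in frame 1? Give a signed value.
-2.6

Distance in frame 1: 4.2. Distance in frame 2: 1.6.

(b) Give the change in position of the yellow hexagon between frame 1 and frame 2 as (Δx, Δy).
(0.1, 1.9)

The yellow hexagon was at (6.9, 1.9) in frame 1 and (7.0, 3.8) in frame 2.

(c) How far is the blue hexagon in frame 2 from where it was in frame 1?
0.9

The blue hexagon moved from (9.0, 7.8) to (8.6, 7.0), a distance of √(0.4² + 0.8²) ≈ 0.9.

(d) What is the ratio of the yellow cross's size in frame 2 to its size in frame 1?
1.6×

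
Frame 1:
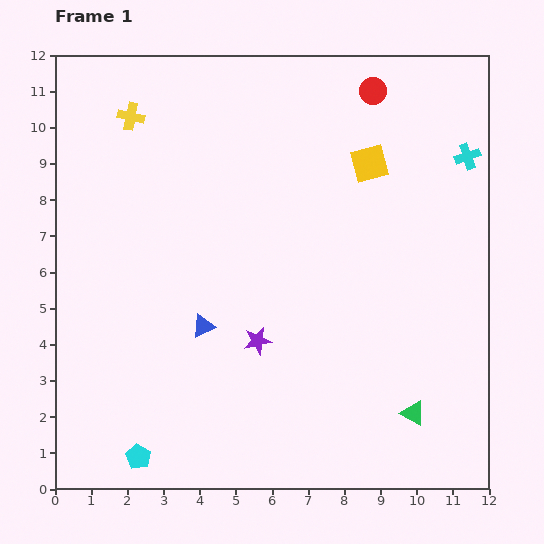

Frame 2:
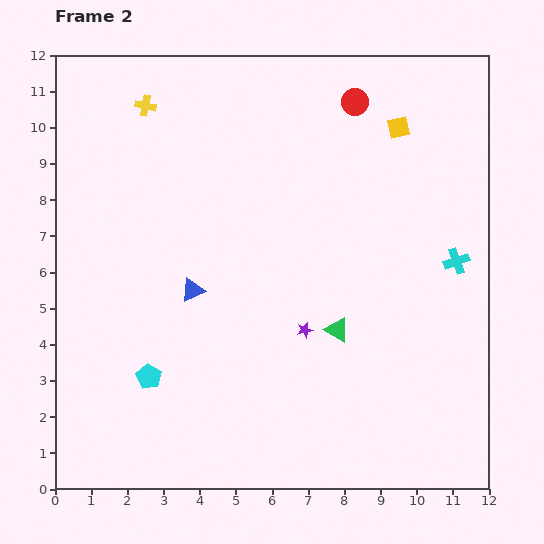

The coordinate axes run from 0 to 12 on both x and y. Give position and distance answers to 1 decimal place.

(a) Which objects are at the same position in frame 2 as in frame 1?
none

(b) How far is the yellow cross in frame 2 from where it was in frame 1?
0.5

The yellow cross moved from (2.1, 10.3) to (2.5, 10.6), a distance of √(0.4² + 0.3²) ≈ 0.5.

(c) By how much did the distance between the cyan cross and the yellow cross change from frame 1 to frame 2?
+0.2

Distance in frame 1: 9.4. Distance in frame 2: 9.6.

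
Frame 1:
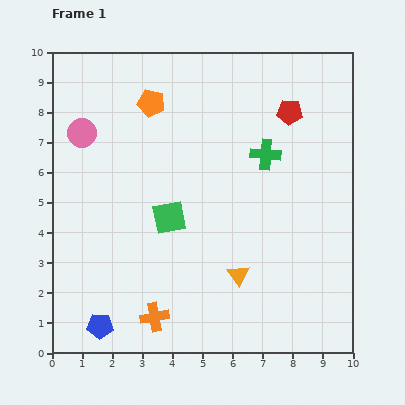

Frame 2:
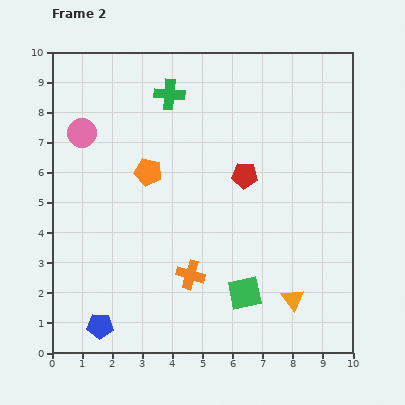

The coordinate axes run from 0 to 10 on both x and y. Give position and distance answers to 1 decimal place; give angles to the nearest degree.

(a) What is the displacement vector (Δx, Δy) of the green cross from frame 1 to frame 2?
(-3.2, 2.0)

The green cross was at (7.1, 6.6) in frame 1 and (3.9, 8.6) in frame 2.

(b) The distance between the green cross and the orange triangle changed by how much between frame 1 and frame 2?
+3.8

Distance in frame 1: 4.1. Distance in frame 2: 7.9.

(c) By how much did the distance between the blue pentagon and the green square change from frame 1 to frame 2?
+0.6

Distance in frame 1: 4.3. Distance in frame 2: 4.9.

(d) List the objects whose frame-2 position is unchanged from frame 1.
the blue pentagon, the pink circle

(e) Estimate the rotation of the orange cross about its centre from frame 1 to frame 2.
26° clockwise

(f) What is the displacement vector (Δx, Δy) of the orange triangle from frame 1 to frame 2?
(1.8, -0.8)

The orange triangle was at (6.2, 2.6) in frame 1 and (8.0, 1.8) in frame 2.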